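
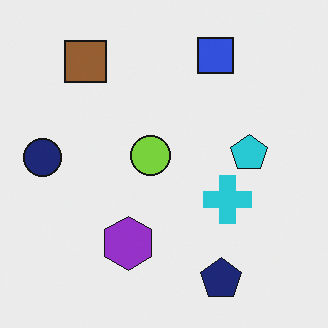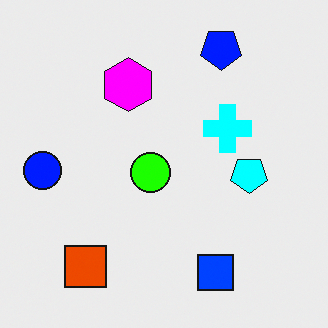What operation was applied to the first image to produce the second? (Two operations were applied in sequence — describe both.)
The image was flipped vertically (top ↔ bottom), then heavily oversaturated.

The navy pentagon is in the bottom-right of the first image and the top-right of the second — shapes on opposite sides of the horizontal midline have swapped in a mirror flip. All colors are more vivid — a global saturation change.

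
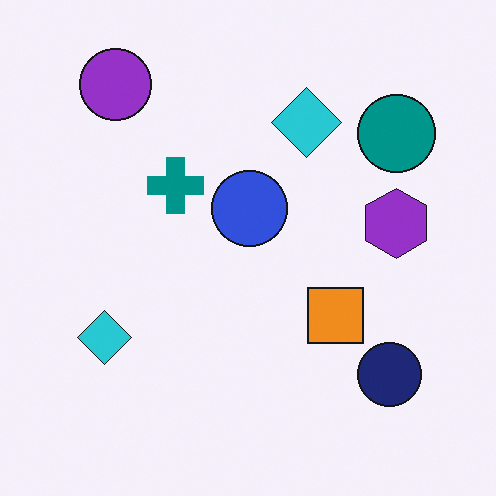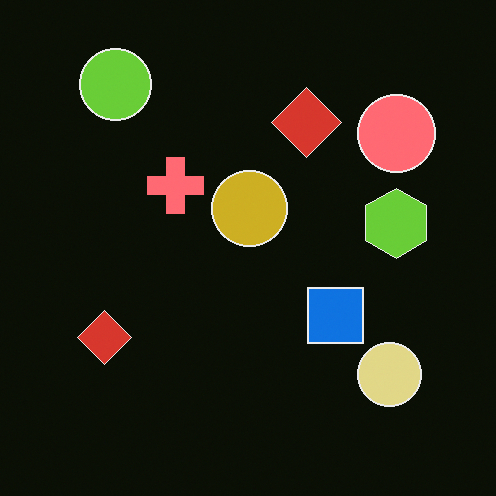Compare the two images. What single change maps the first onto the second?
The second image is the first color-inverted (negative).

The light background has become dark and every shape's color is its complement — a photographic negative.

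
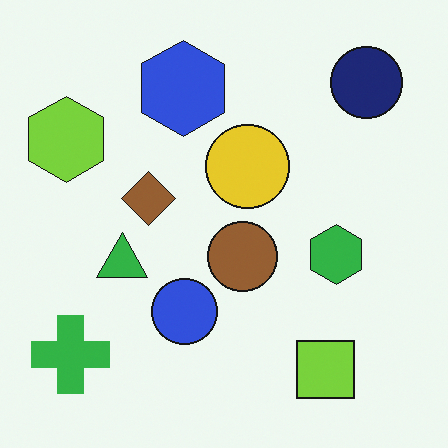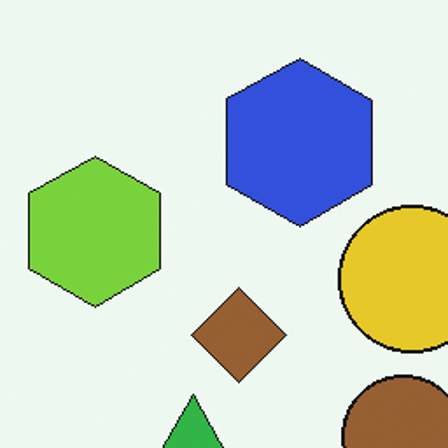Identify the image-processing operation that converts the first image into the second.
The second image is the first cropped to a noticeably smaller region and rescaled.

The visible shapes are larger and the field of view is narrower; shapes near the original edges may be partly or wholly outside the frame — a crop-and-rescale.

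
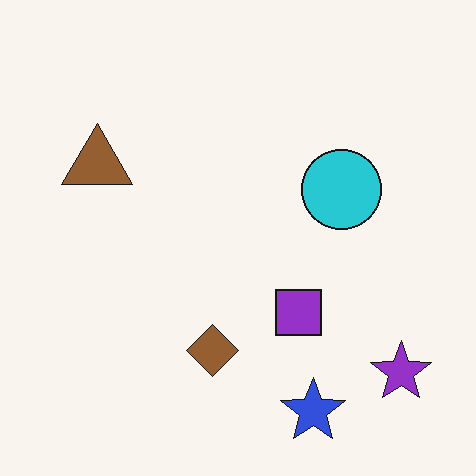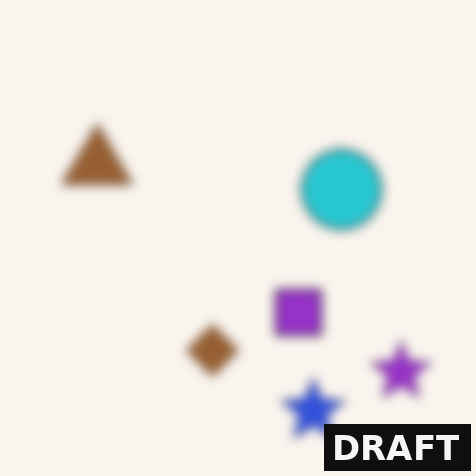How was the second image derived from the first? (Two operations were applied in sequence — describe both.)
It was strongly gaussian-blurred, then watermarked with the text "DRAFT" in the lower-right corner.

Shape edges and outlines are uniformly softened across the whole image. A dark label reading "DRAFT" appears in the lower-right corner.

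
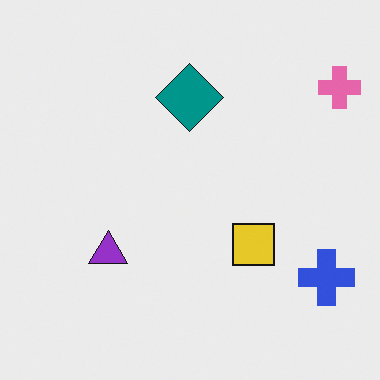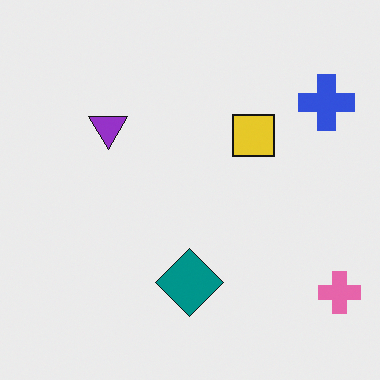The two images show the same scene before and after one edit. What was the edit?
It was flipped vertically (top ↔ bottom).

The pink cross is in the top-right of the first image and the bottom-right of the second — shapes on opposite sides of the horizontal midline have swapped in a mirror flip.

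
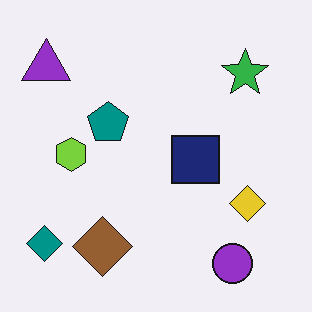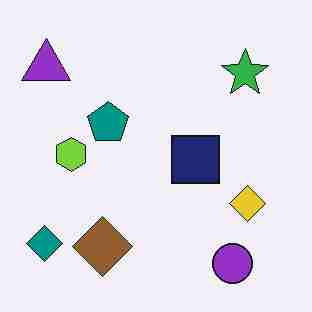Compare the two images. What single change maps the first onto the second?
Heavily JPEG-compressed with obvious blocking artifacts.

Blocky 8×8 compression artifacts appear around shape edges and the flat background shows ringing — characteristic JPEG degradation.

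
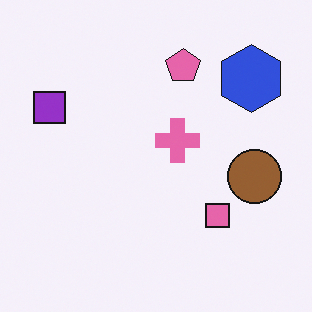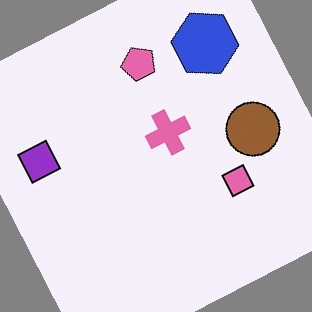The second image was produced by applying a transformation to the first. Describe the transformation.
The second image is the first rotated counter-clockwise by a clearly visible amount.

Every shape is tilted by the same angle and the image corners show triangular fill wedges — a whole-image rotation by a non-right angle.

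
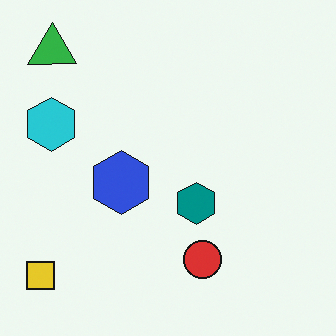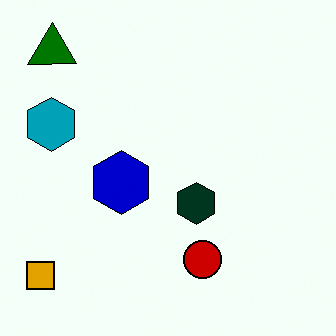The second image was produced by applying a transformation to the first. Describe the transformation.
Boosted in contrast.

Tones are pushed away from mid-grey across the whole image — a global contrast change.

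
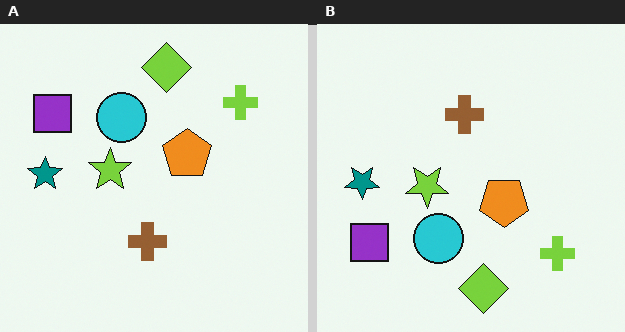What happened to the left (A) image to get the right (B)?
Flipped vertically (top ↔ bottom).

The lime diamond is in the top of the left (A) image and the bottom of the right (B) — shapes on opposite sides of the horizontal midline have swapped in a mirror flip.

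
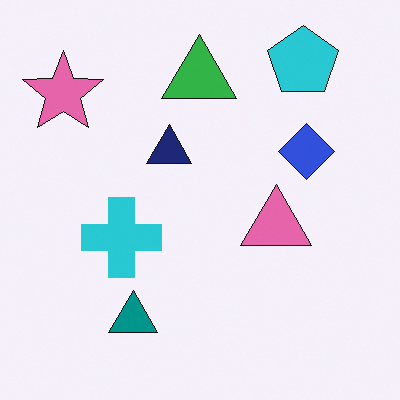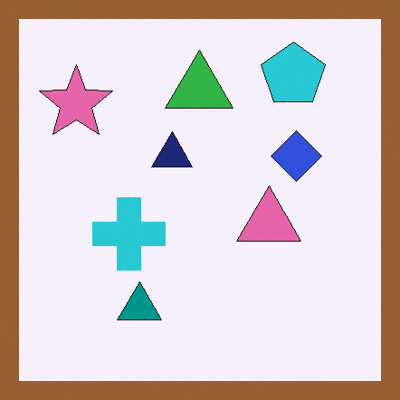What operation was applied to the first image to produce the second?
It was framed with a brown border.

A solid brown frame runs around the edge of the second image, with the content slightly shrunk inside it.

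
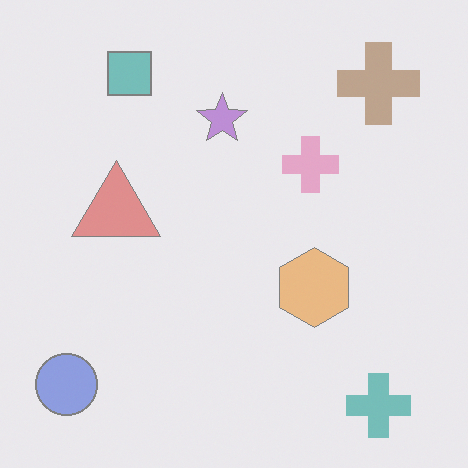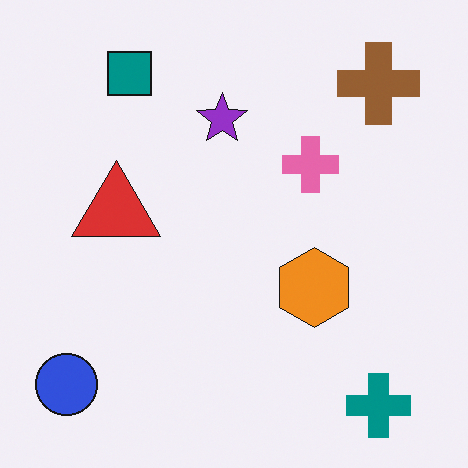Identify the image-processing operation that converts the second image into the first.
The first image is the second washed out (contrast reduced).

Tones are pushed toward mid-grey across the whole image — a global contrast change.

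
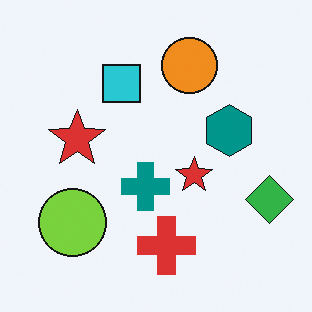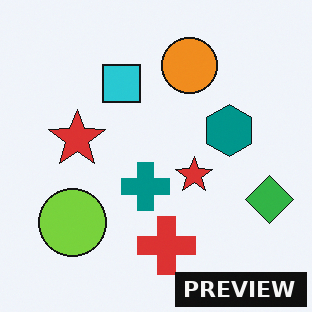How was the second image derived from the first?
Watermarked with the text "PREVIEW" in the lower-right corner.

A dark label reading "PREVIEW" appears in the lower-right corner.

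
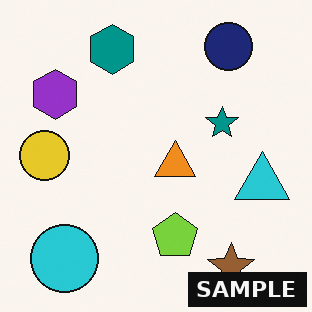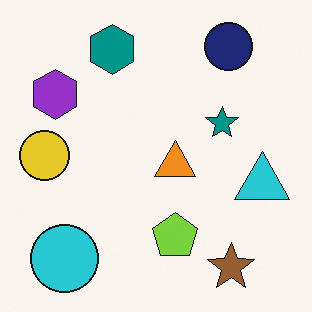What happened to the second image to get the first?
The transformation is: watermarked with the text "SAMPLE" in the lower-right corner.

A dark label reading "SAMPLE" appears in the lower-right corner.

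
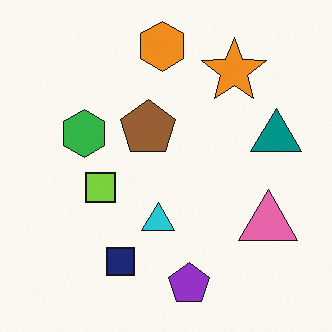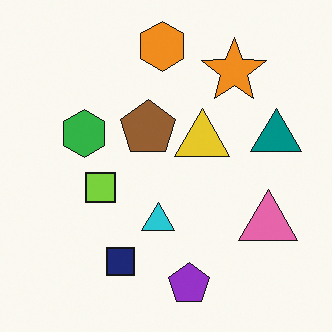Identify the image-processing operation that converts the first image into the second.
The image was overlaid with an additional yellow triangle.

A yellow triangle appears in the second image that is absent from the first.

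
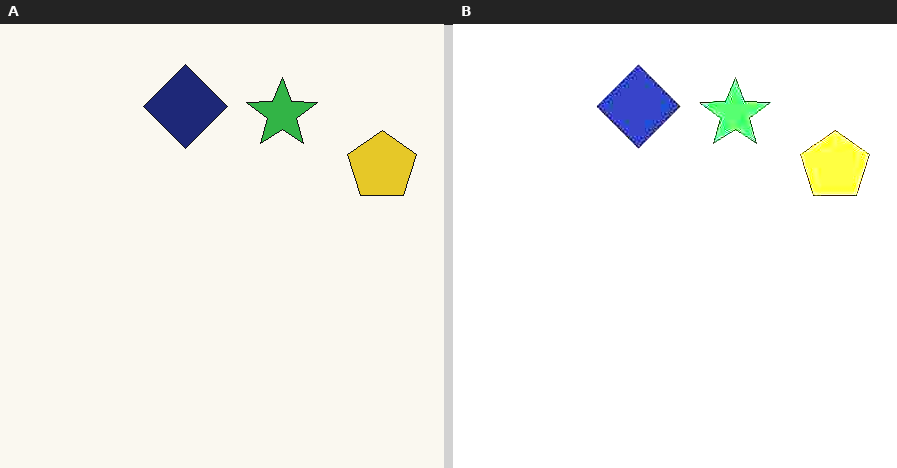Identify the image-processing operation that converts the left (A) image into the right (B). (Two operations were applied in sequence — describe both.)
The image was heavily JPEG-compressed with obvious blocking artifacts, then noticeably brightened.

Blocky 8×8 compression artifacts appear around shape edges and the flat background shows ringing — characteristic JPEG degradation. Every pixel — background and shapes alike — is uniformly brightened.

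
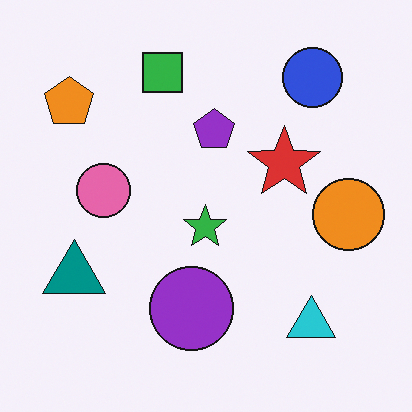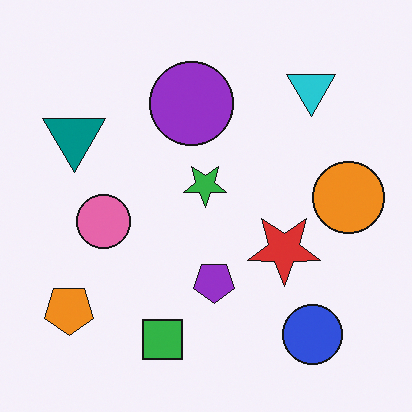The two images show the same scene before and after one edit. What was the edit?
This is the original image flipped vertically (top ↔ bottom).

The green square is in the top of the first image and the bottom of the second — shapes on opposite sides of the horizontal midline have swapped in a mirror flip.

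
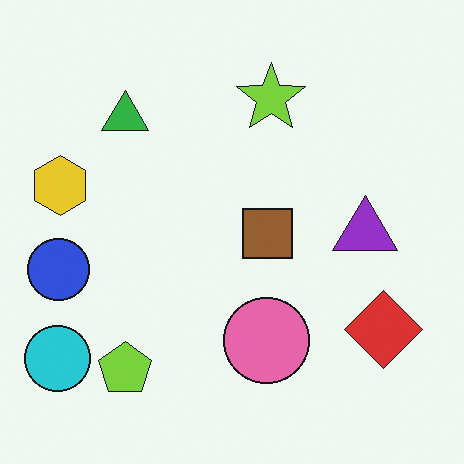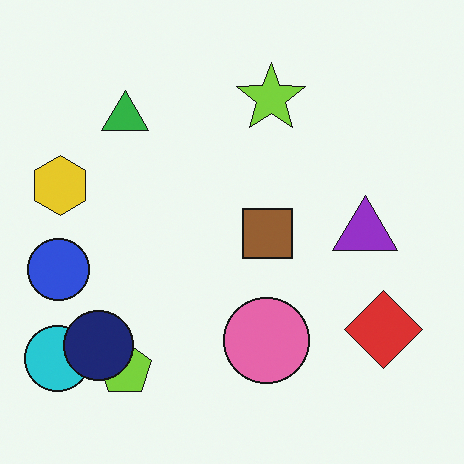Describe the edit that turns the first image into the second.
The image was overlaid with an additional navy circle.

A navy circle appears in the second image that is absent from the first.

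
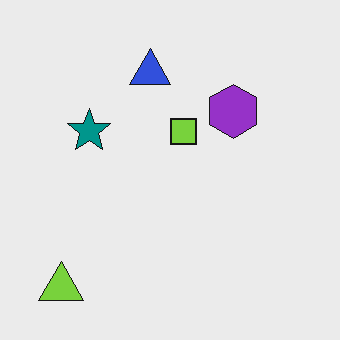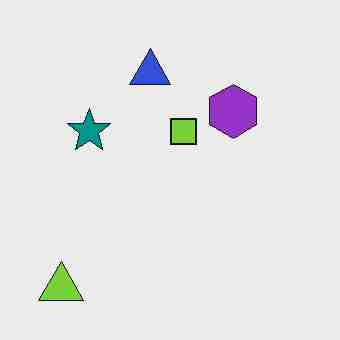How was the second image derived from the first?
The transformation is: heavily JPEG-compressed with obvious blocking artifacts.

Blocky 8×8 compression artifacts appear around shape edges and the flat background shows ringing — characteristic JPEG degradation.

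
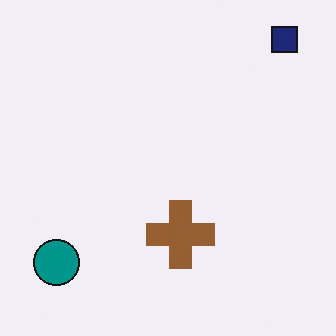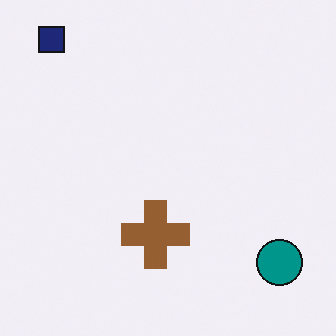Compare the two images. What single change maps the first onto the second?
Flipped horizontally (left ↔ right).

The navy square is in the top-right of the first image and the top-left of the second — shapes on opposite sides of the vertical midline have swapped in a mirror flip.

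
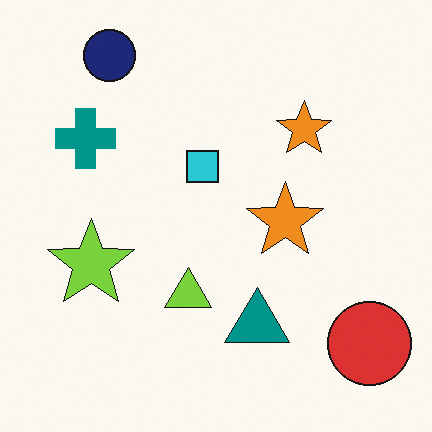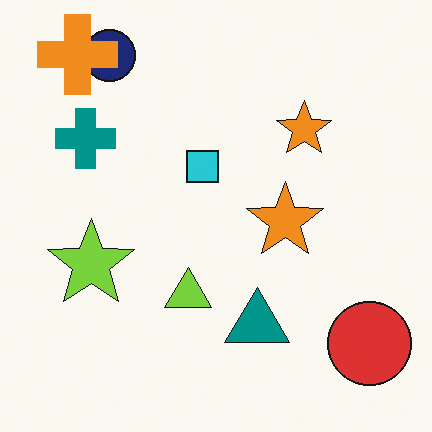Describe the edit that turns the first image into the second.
It was overlaid with an additional orange cross.

An orange cross appears in the second image that is absent from the first.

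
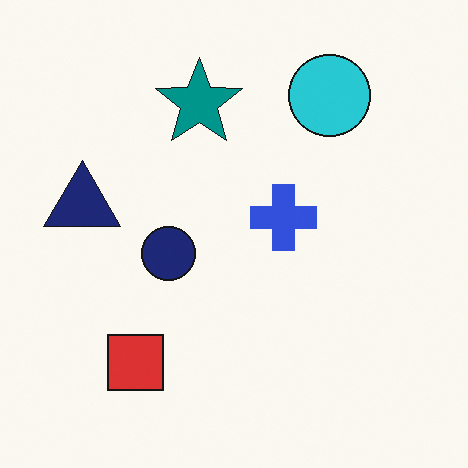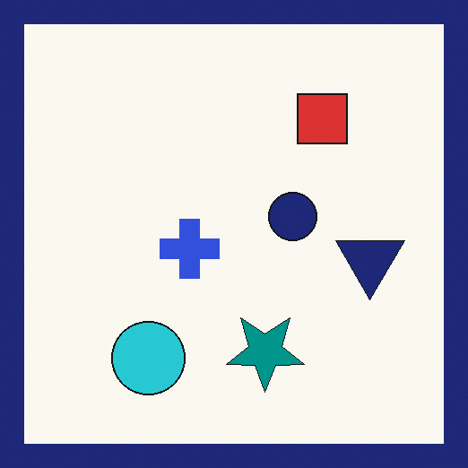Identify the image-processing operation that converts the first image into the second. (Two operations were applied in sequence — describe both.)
The image was rotated 180°, then framed with a navy border.

The cyan circle sits in the top-right of the first image and the bottom-left of the second — consistent with a whole-image 180° rotation. A solid navy frame runs around the edge of the second image, with the content slightly shrunk inside it.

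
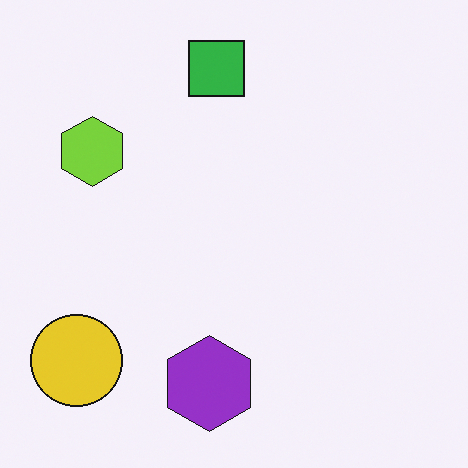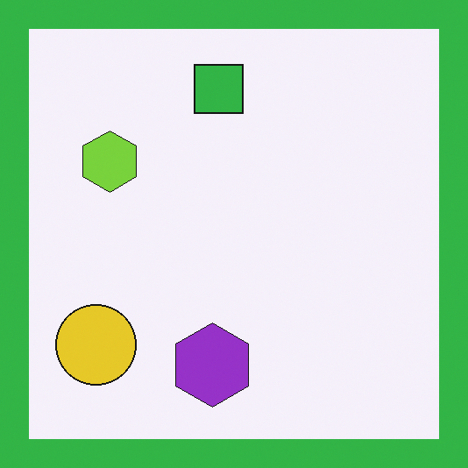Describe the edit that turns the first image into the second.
The image was framed with a green border.

A solid green frame runs around the edge of the second image, with the content slightly shrunk inside it.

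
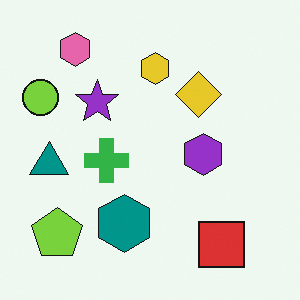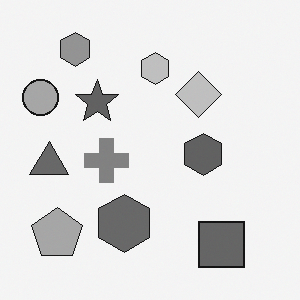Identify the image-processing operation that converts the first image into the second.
The image was converted to grayscale.

All color is removed — every shape is now a shade of grey.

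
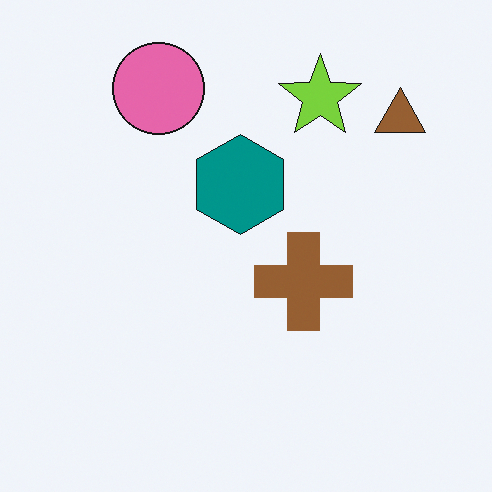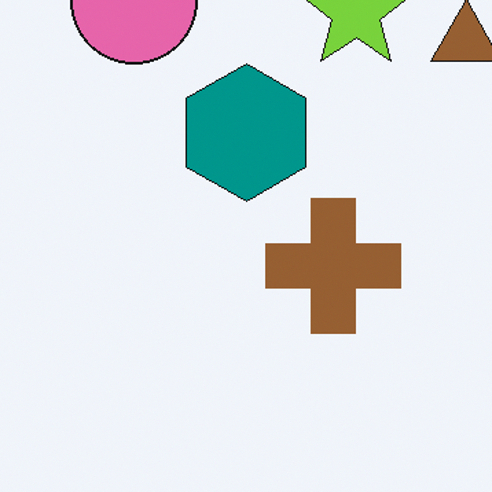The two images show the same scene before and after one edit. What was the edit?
The transformation is: cropped slightly and scaled back up.

The visible shapes are larger and the field of view is narrower; shapes near the original edges may be partly or wholly outside the frame — a crop-and-rescale.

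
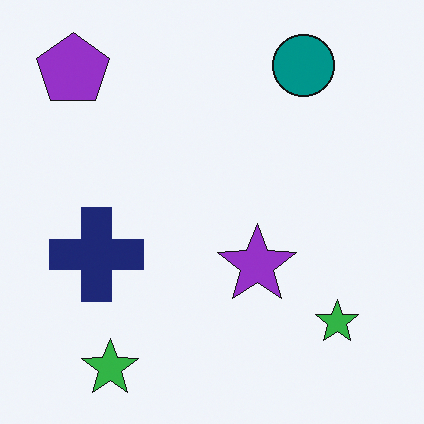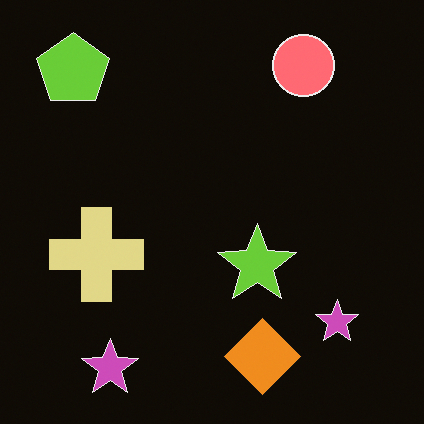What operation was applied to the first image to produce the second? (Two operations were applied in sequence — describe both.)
The transformation is: color-inverted (negative), then overlaid with an additional orange diamond.

The light background has become dark and every shape's color is its complement — a photographic negative. An orange diamond appears in the second image that is absent from the first.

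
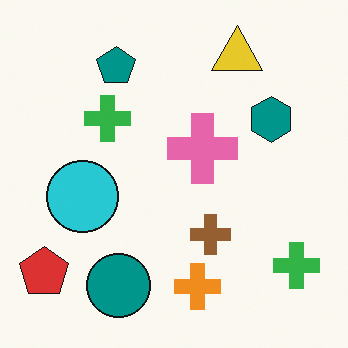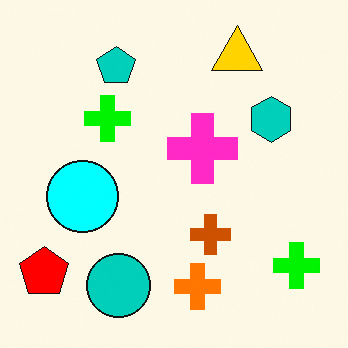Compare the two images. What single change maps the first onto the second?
This is the original image made much more vivid (saturation change).

All colors are more vivid — a global saturation change.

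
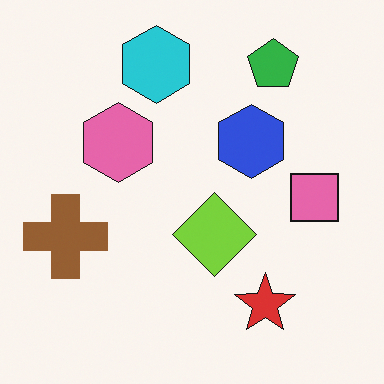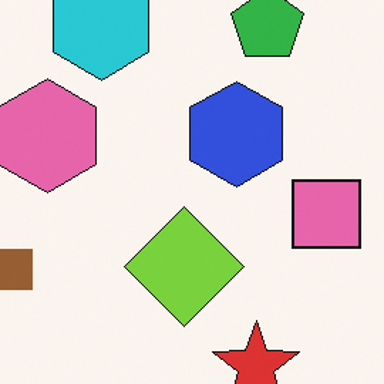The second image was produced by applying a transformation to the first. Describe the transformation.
Cropped to a modestly smaller region and rescaled.

The visible shapes are larger and the field of view is narrower; shapes near the original edges may be partly or wholly outside the frame — a crop-and-rescale.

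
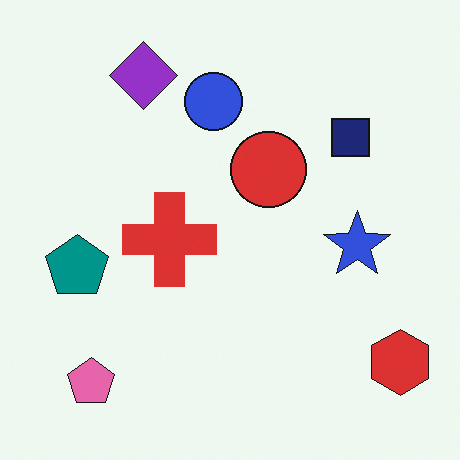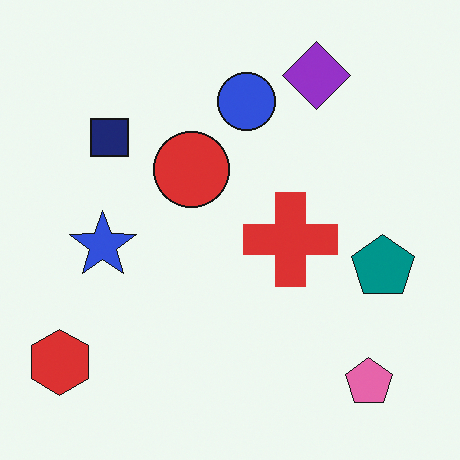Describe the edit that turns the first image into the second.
Flipped horizontally (left ↔ right).

The red hexagon is in the bottom-right of the first image and the bottom-left of the second — shapes on opposite sides of the vertical midline have swapped in a mirror flip.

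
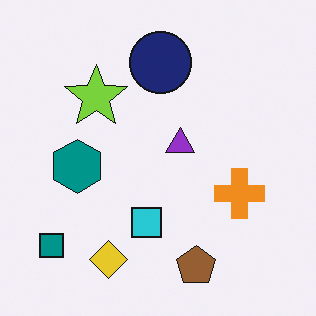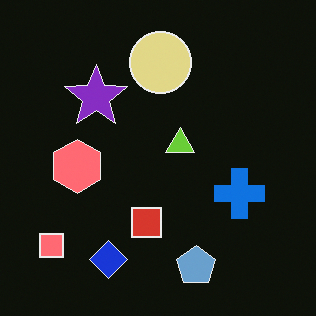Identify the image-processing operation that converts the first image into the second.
This is the original image color-inverted (negative).

The light background has become dark and every shape's color is its complement — a photographic negative.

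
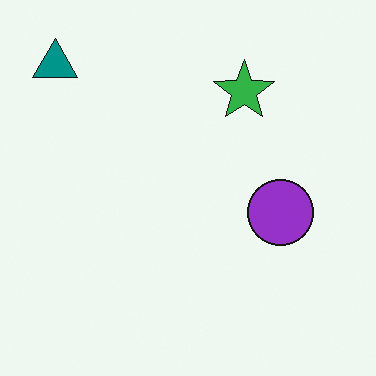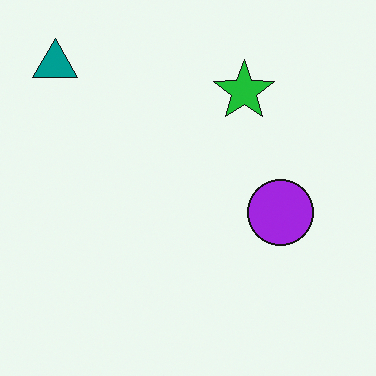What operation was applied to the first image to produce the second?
The second image is the first slightly oversaturated.

All colors are more vivid — a global saturation change.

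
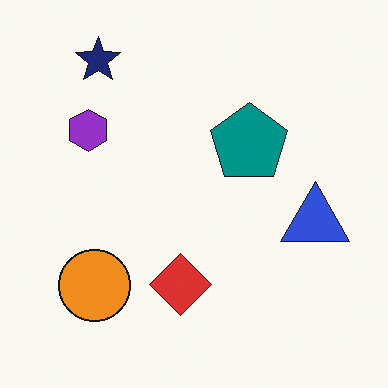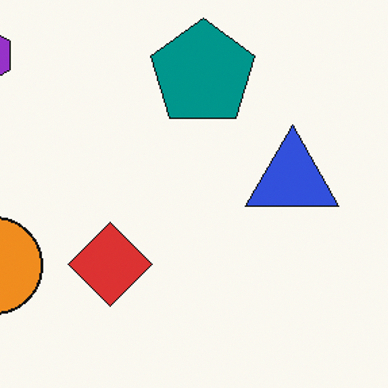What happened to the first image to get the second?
The image was cropped slightly and scaled back up.

The visible shapes are larger and the field of view is narrower; shapes near the original edges may be partly or wholly outside the frame — a crop-and-rescale.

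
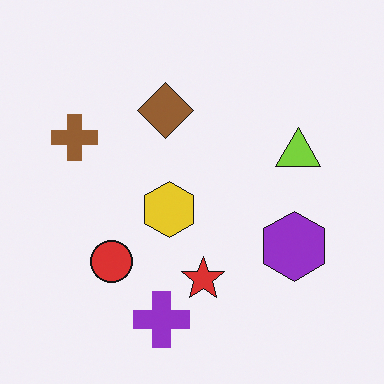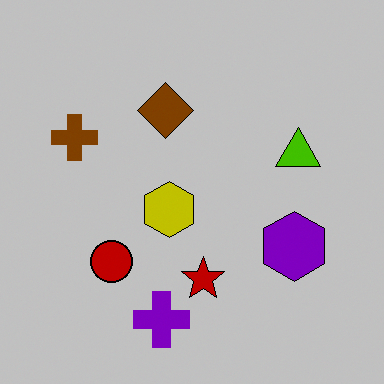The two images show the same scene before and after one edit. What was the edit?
The transformation is: heavily posterized to just a handful of flat colors.

Each flat color has snapped to a coarser quantized level — most visibly, the near-white background has dropped to a flat grey.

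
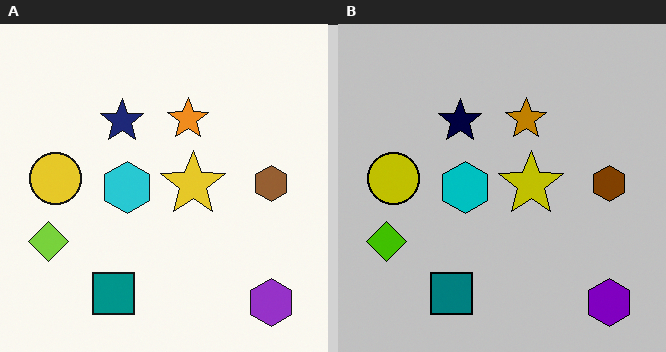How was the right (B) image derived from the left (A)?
The image was aggressively posterized.

Each flat color has snapped to a coarser quantized level — most visibly, the near-white background has dropped to a flat grey.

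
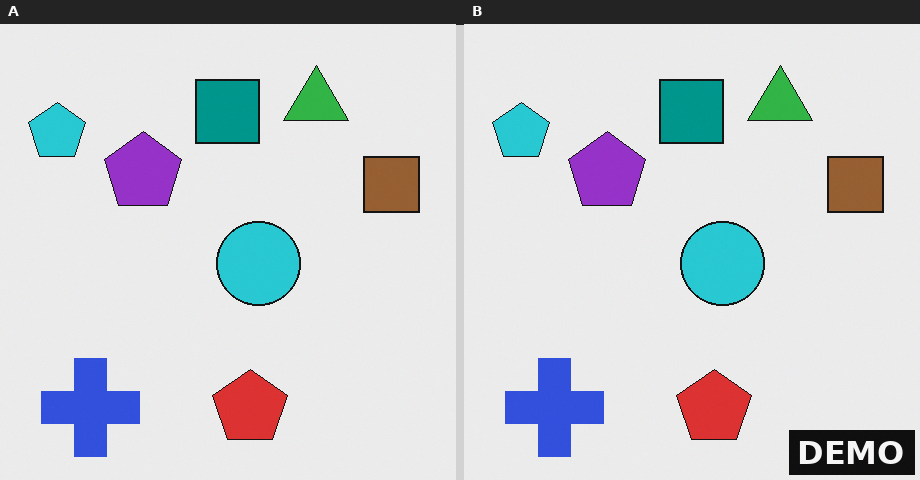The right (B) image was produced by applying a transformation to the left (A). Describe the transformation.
The transformation is: watermarked with the text "DEMO" in the lower-right corner.

A dark label reading "DEMO" appears in the lower-right corner.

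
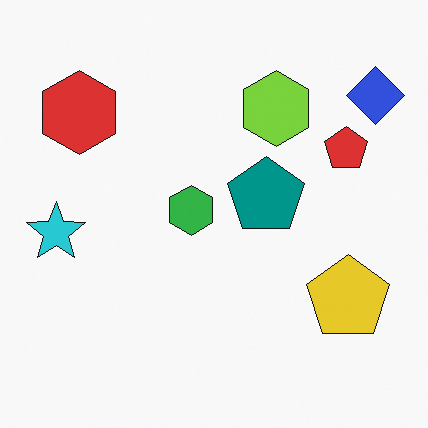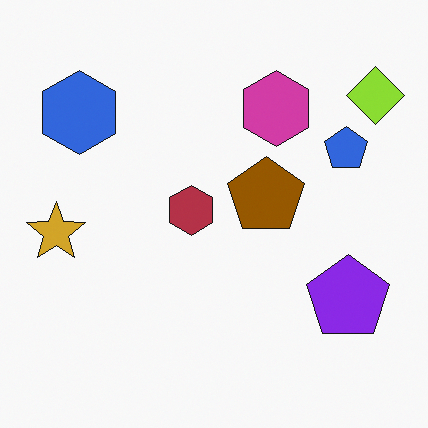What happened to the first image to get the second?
Hue-shifted by a large amount.

Every shape's color has rotated by the same amount around the hue wheel — a uniform hue shift.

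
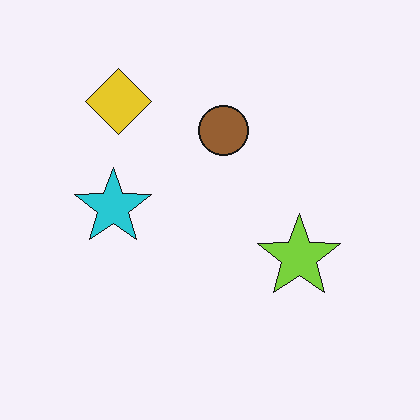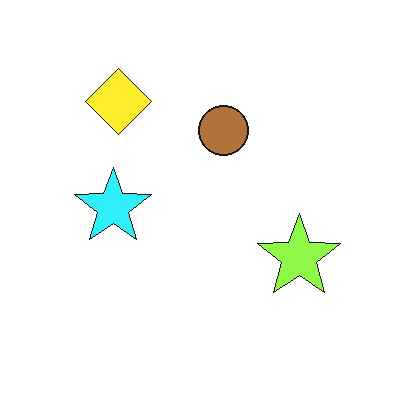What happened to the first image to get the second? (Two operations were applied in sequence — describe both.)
The image was brightened a little, then given moderate JPEG compression.

Every pixel — background and shapes alike — is uniformly brightened. Blocky 8×8 compression artifacts appear around shape edges and the flat background shows ringing — characteristic JPEG degradation.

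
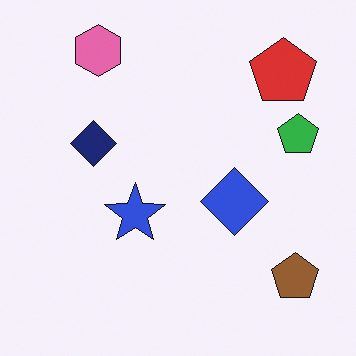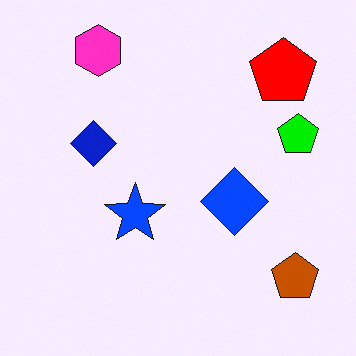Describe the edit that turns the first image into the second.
This is the original image heavily oversaturated.

All colors are more vivid — a global saturation change.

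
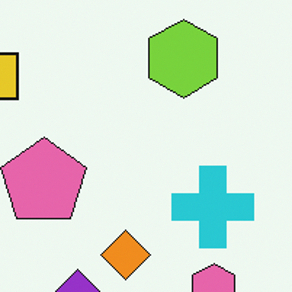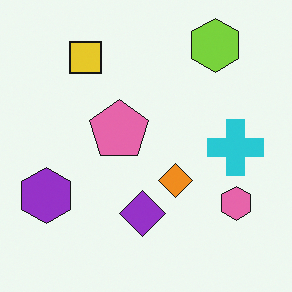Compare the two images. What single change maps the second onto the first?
The transformation is: cropped slightly and scaled back up.

The visible shapes are larger and the field of view is narrower; shapes near the original edges may be partly or wholly outside the frame — a crop-and-rescale.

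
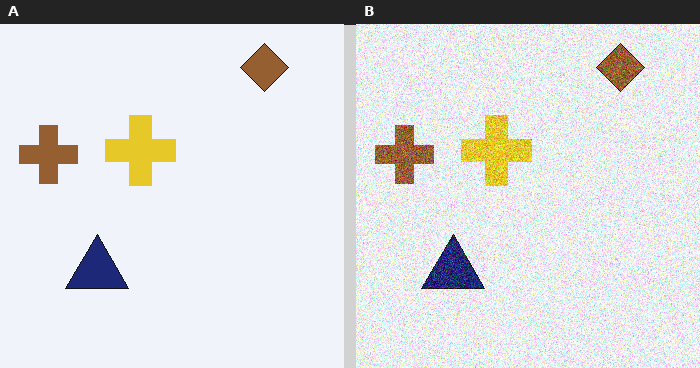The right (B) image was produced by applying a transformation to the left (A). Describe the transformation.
The transformation is: degraded with strong gaussian noise.

Random speckle covers the whole image, including the flat background.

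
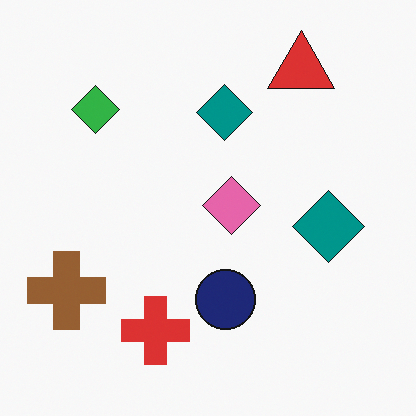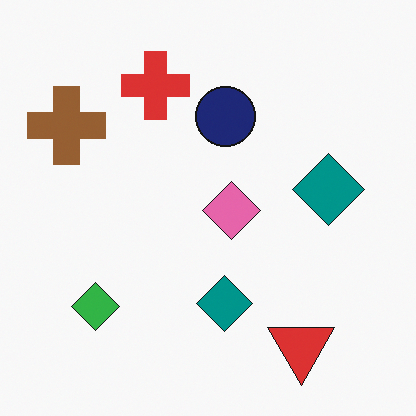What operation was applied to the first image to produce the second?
The transformation is: flipped vertically (top ↔ bottom).

The red triangle is in the top-right of the first image and the bottom-right of the second — shapes on opposite sides of the horizontal midline have swapped in a mirror flip.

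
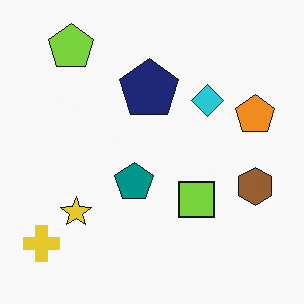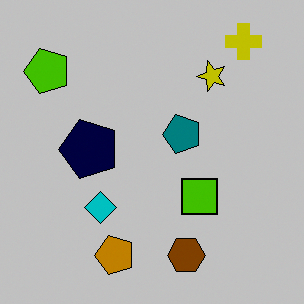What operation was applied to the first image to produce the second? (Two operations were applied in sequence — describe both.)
Transposed (reflected across the top-left ↔ bottom-right diagonal), then heavily posterized to just a handful of flat colors.

Shapes have swapped their row and column positions — what was in the top-right is now in the bottom-left — a diagonal reflection. Each flat color has snapped to a coarser quantized level — most visibly, the near-white background has dropped to a flat grey.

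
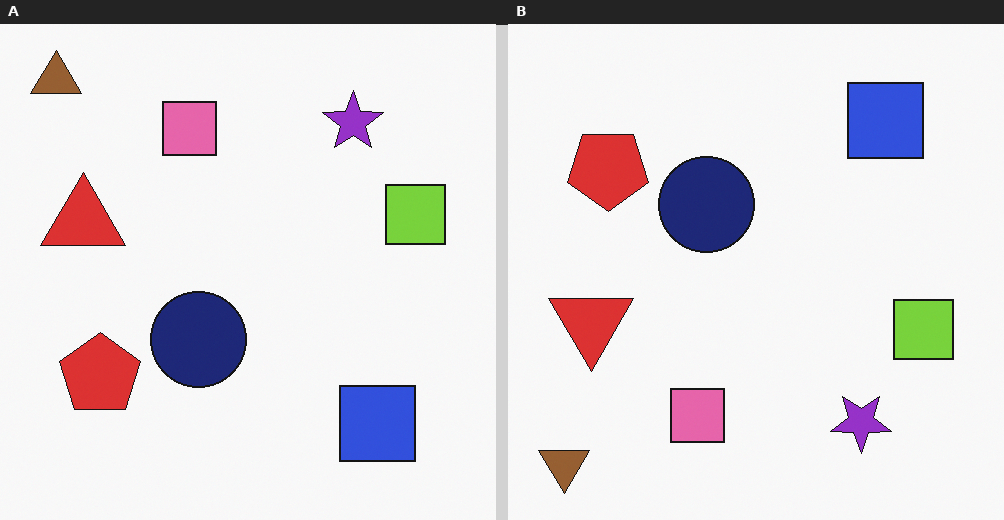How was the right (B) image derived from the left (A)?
This is the original image flipped vertically (top ↔ bottom).

The brown triangle is in the top-left of the left (A) image and the bottom-left of the right (B) — shapes on opposite sides of the horizontal midline have swapped in a mirror flip.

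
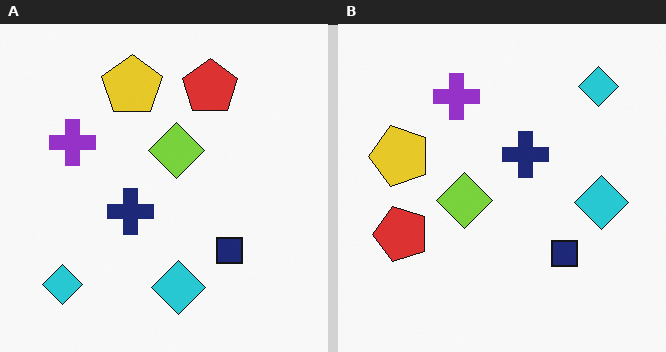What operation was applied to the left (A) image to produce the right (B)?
The transformation is: transposed (reflected across the top-left ↔ bottom-right diagonal).

Shapes have swapped their row and column positions — what was in the top-right is now in the bottom-left — a diagonal reflection.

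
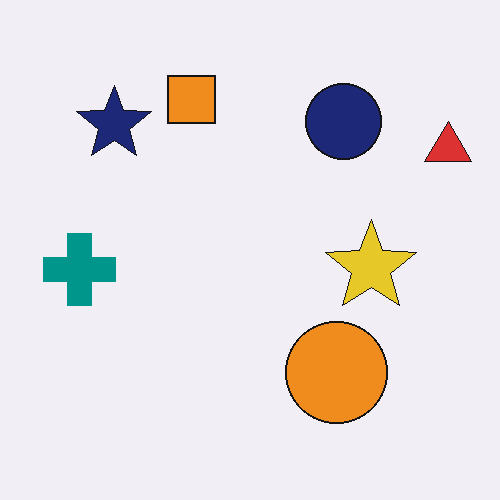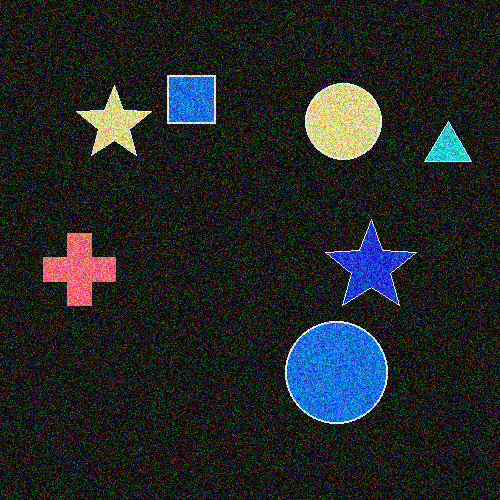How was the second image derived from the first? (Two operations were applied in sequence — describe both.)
The image was degraded with strong gaussian noise, then color-inverted (negative).

Random speckle covers the whole image, including the flat background. The light background has become dark and every shape's color is its complement — a photographic negative.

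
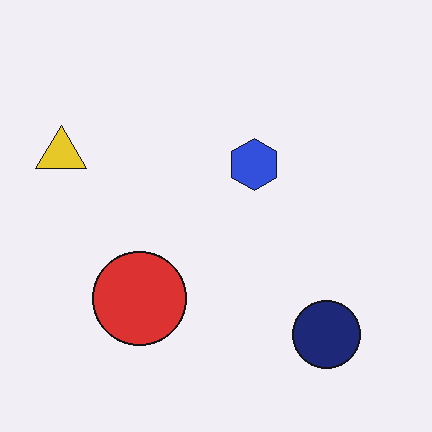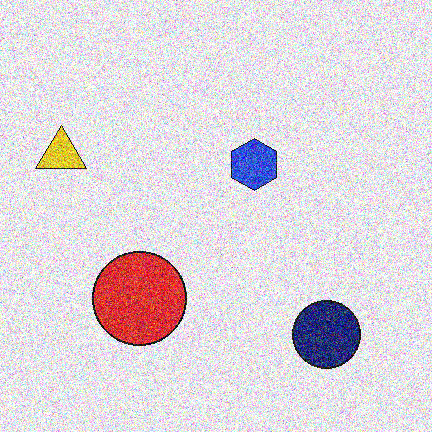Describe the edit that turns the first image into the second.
The image was degraded with strong gaussian noise.

Random speckle covers the whole image, including the flat background.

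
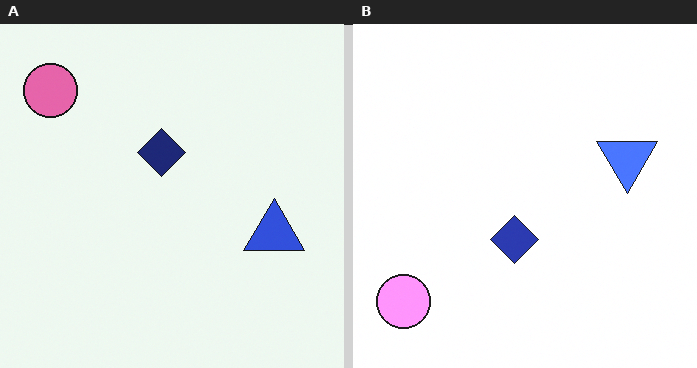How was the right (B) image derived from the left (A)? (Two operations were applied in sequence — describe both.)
The transformation is: substantially brightened, then flipped vertically (top ↔ bottom).

Every pixel — background and shapes alike — is uniformly brightened. The pink circle is in the top-left of the left (A) image and the bottom-left of the right (B) — shapes on opposite sides of the horizontal midline have swapped in a mirror flip.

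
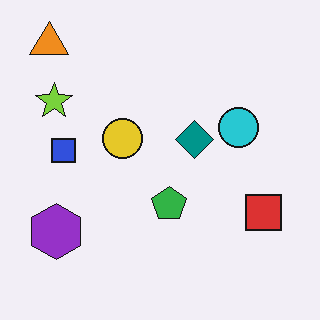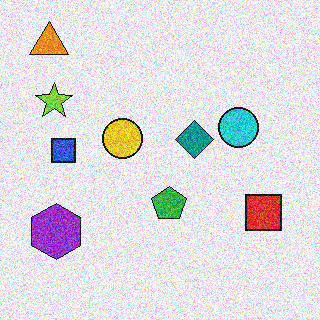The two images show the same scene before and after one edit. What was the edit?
It was degraded with heavy additive noise.

Random speckle covers the whole image, including the flat background.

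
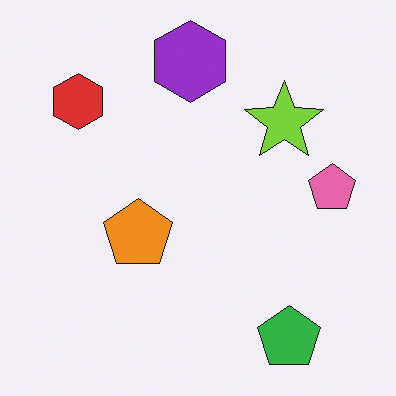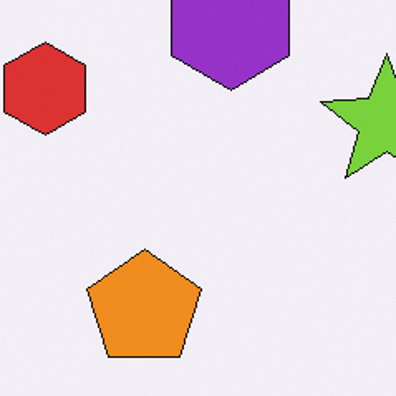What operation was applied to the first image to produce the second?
The second image is the first cropped tightly and scaled back up.

The visible shapes are larger and the field of view is narrower; shapes near the original edges may be partly or wholly outside the frame — a crop-and-rescale.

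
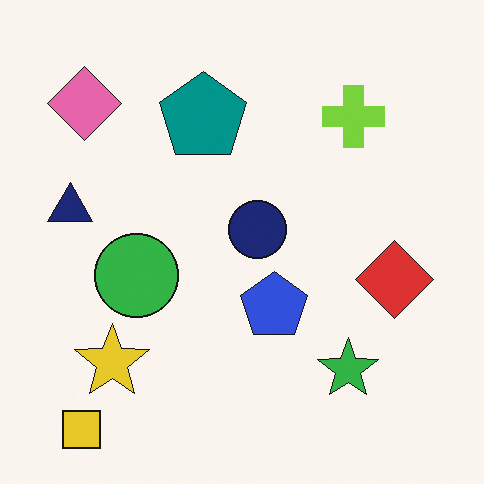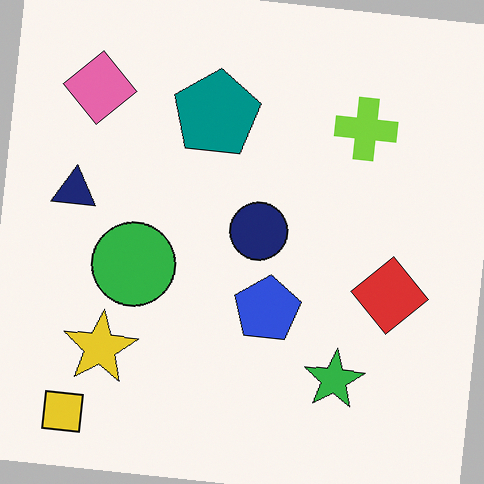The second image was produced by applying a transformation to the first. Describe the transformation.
Rotated clockwise by a small amount.

Every shape is tilted by the same angle and the image corners show triangular fill wedges — a whole-image rotation by a non-right angle.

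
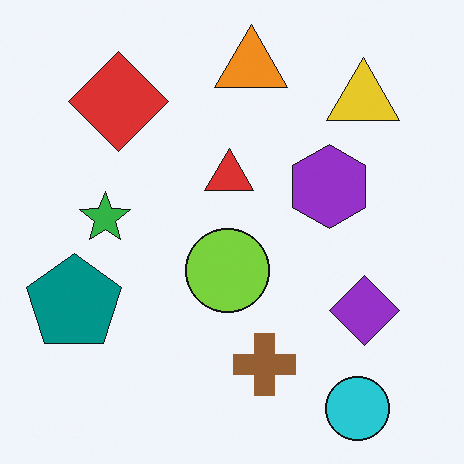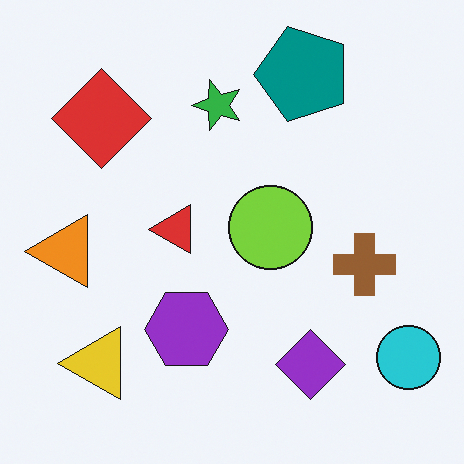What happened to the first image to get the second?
The second image is the first transposed (reflected across the top-left ↔ bottom-right diagonal).

Shapes have swapped their row and column positions — what was in the top-right is now in the bottom-left — a diagonal reflection.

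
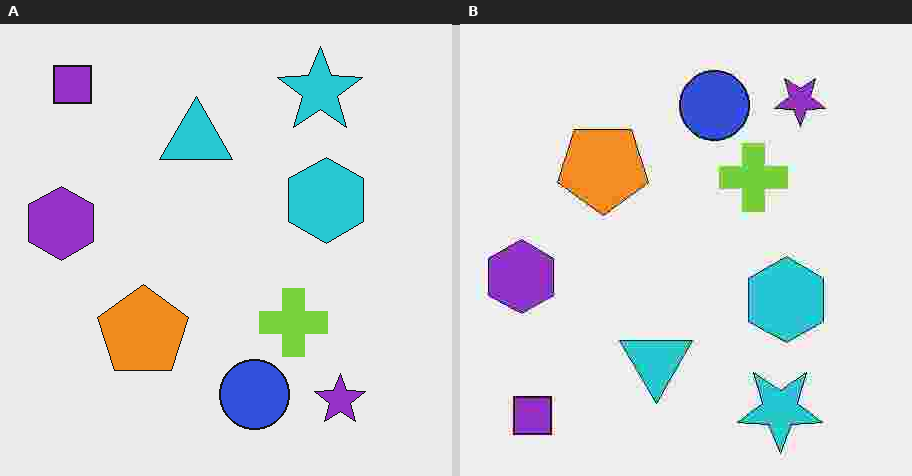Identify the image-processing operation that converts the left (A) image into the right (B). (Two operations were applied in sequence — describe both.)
This is the original image degraded with heavy JPEG compression, then flipped vertically (top ↔ bottom).

Blocky 8×8 compression artifacts appear around shape edges and the flat background shows ringing — characteristic JPEG degradation. The purple square is in the top-left of the left (A) image and the bottom-left of the right (B) — shapes on opposite sides of the horizontal midline have swapped in a mirror flip.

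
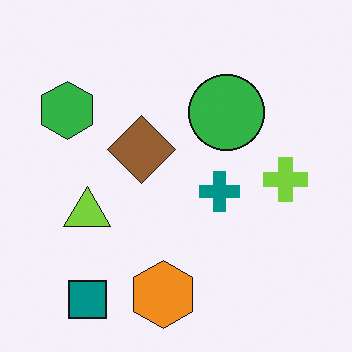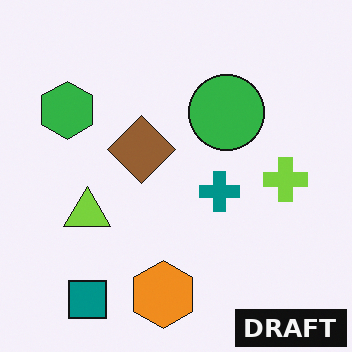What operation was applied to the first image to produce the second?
The second image is the first watermarked with the text "DRAFT" in the lower-right corner.

A dark label reading "DRAFT" appears in the lower-right corner.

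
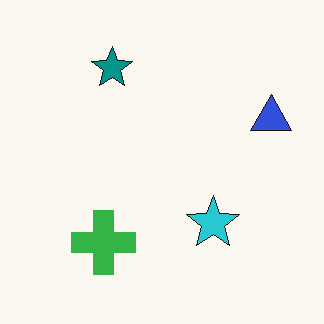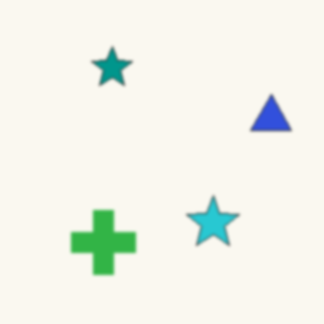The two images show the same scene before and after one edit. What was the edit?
It was lightly blurred.

Shape edges and outlines are uniformly softened across the whole image.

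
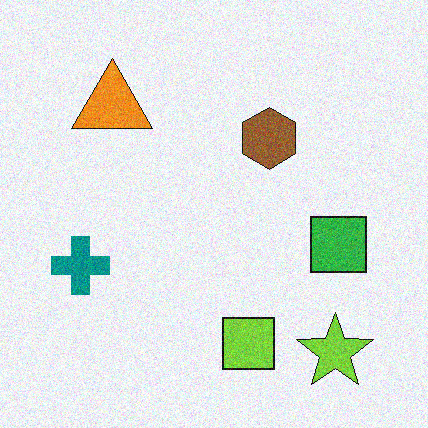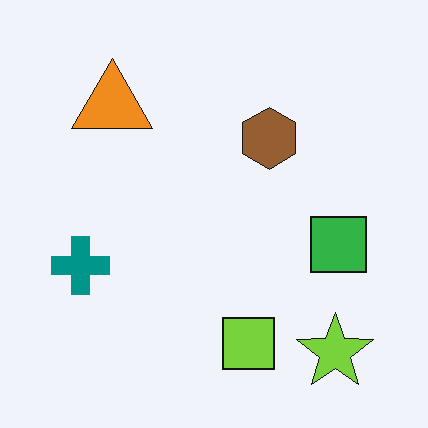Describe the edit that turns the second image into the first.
It was degraded with visible gaussian noise.

Random speckle covers the whole image, including the flat background.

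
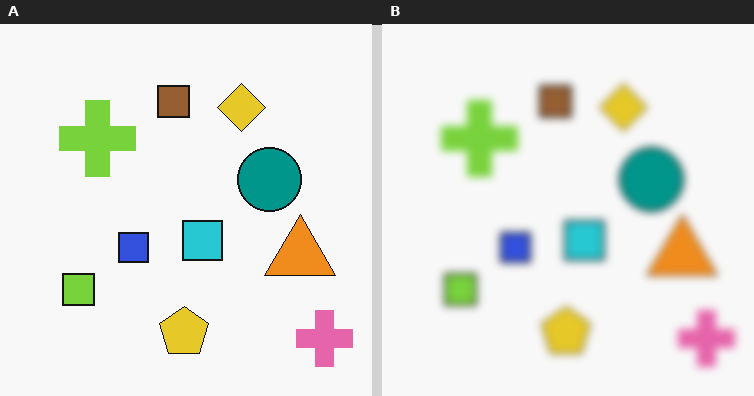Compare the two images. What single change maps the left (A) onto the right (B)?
The transformation is: moderately blurred.

Shape edges and outlines are uniformly softened across the whole image.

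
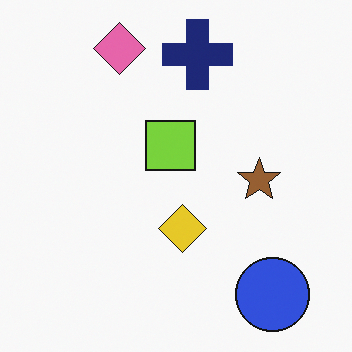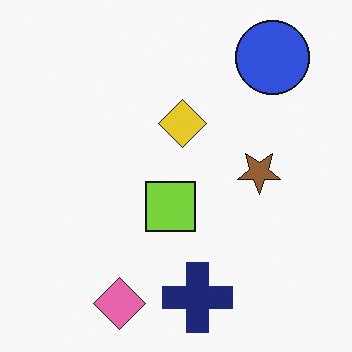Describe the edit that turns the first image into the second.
The image was flipped vertically (top ↔ bottom).

The pink diamond is in the top of the first image and the bottom of the second — shapes on opposite sides of the horizontal midline have swapped in a mirror flip.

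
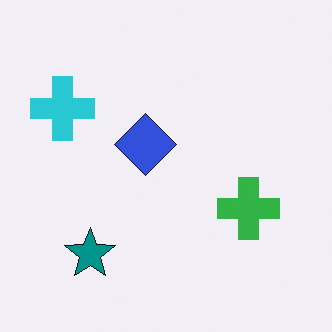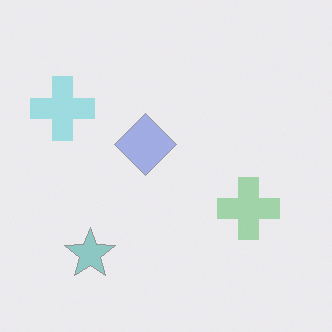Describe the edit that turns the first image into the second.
This is the original image washed out (contrast reduced).

Tones are pushed toward mid-grey across the whole image — a global contrast change.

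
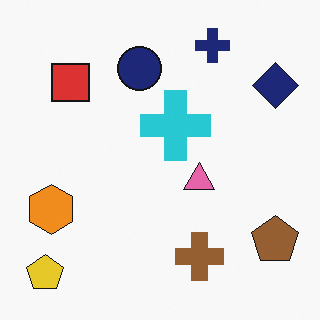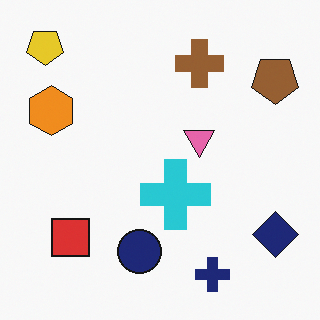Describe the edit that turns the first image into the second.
The transformation is: flipped vertically (top ↔ bottom).

The navy cross is in the top of the first image and the bottom of the second — shapes on opposite sides of the horizontal midline have swapped in a mirror flip.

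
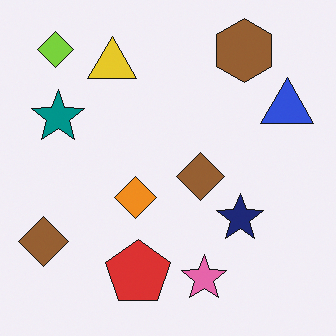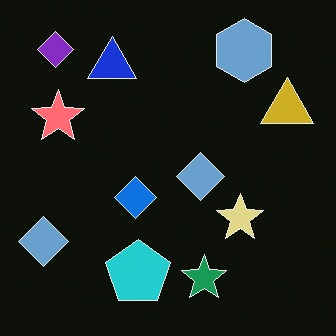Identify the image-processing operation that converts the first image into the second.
The transformation is: color-inverted (negative).

The light background has become dark and every shape's color is its complement — a photographic negative.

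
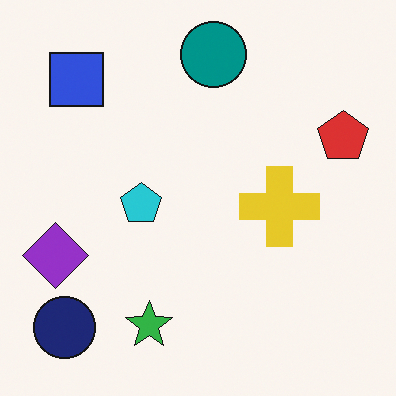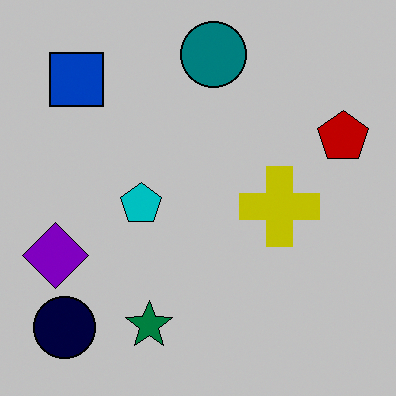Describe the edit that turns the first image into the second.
Aggressively posterized.

Each flat color has snapped to a coarser quantized level — most visibly, the near-white background has dropped to a flat grey.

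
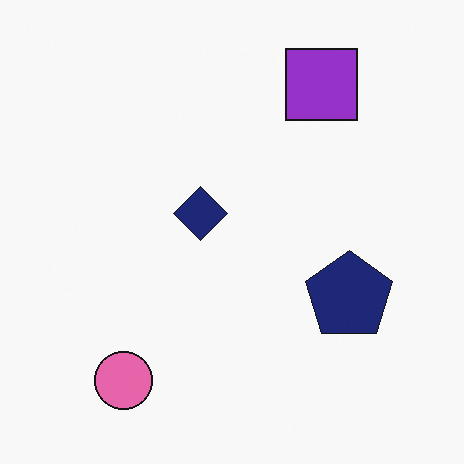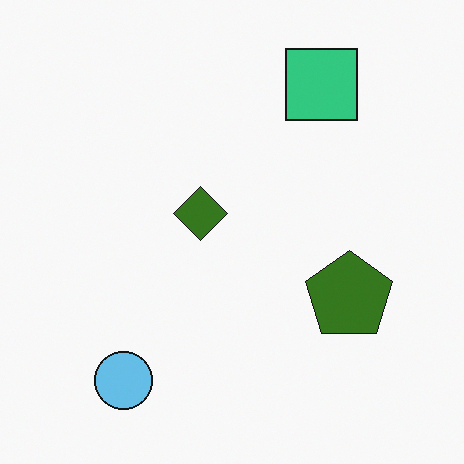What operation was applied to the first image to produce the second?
Hue-shifted by a large amount.

Every shape's color has rotated by the same amount around the hue wheel — a uniform hue shift.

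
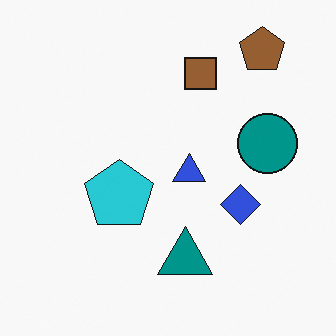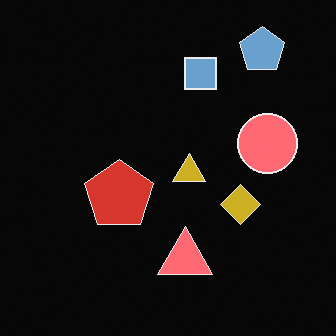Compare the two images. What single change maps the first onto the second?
The second image is the first color-inverted (negative).

The light background has become dark and every shape's color is its complement — a photographic negative.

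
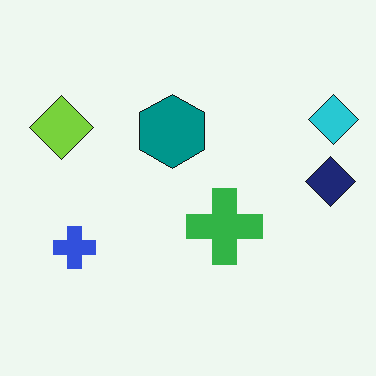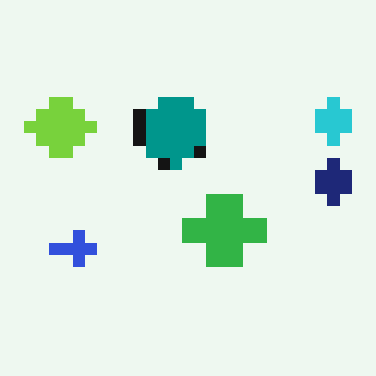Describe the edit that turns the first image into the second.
It was heavily pixelated into large blocks.

Shapes are reduced to large square blocks; fine edges and outlines are lost — a downscale-then-upscale (mosaic) effect.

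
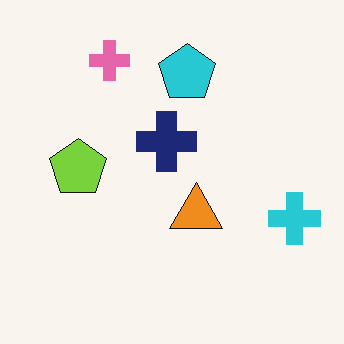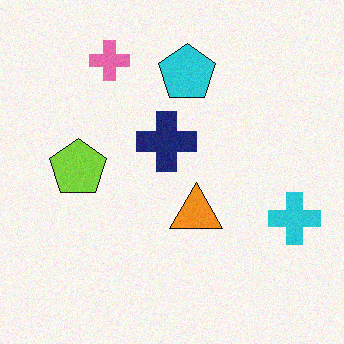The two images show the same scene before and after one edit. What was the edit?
The image was degraded with light additive noise.

Random speckle covers the whole image, including the flat background.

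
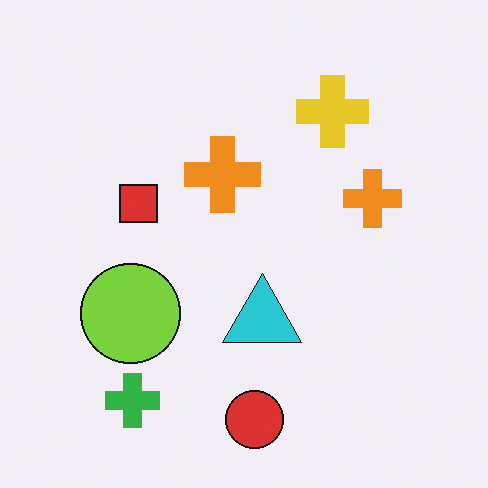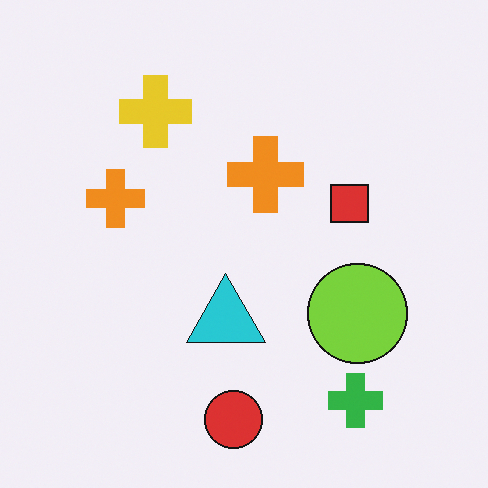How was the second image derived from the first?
The image was flipped horizontally (left ↔ right).

The lime circle is in the left of the first image and the right of the second — shapes on opposite sides of the vertical midline have swapped in a mirror flip.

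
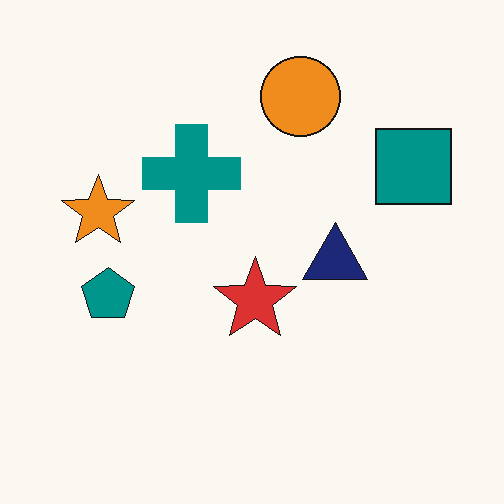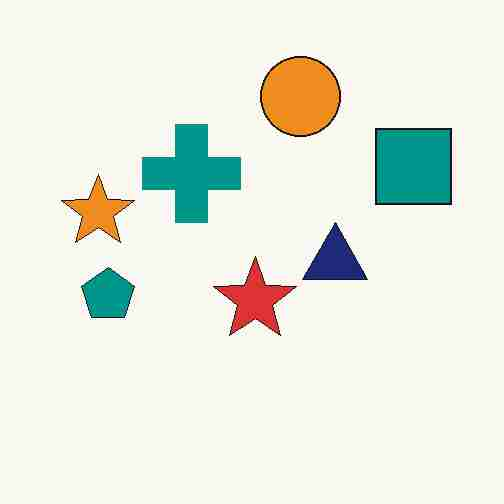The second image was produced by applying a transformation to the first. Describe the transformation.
The image was degraded with heavy JPEG compression.

Blocky 8×8 compression artifacts appear around shape edges and the flat background shows ringing — characteristic JPEG degradation.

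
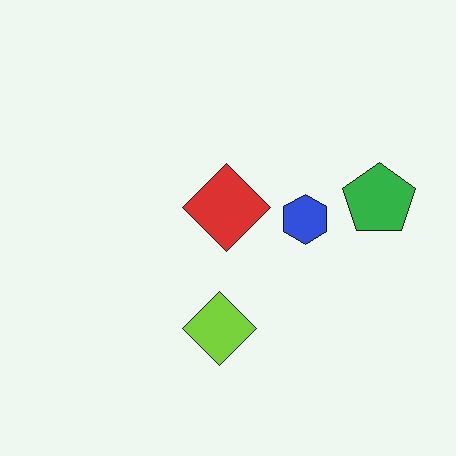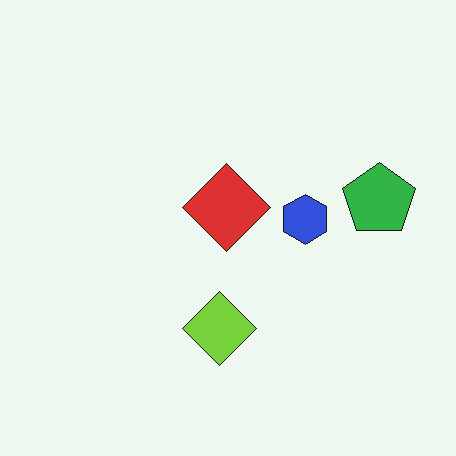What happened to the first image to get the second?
Given moderate JPEG compression.

Blocky 8×8 compression artifacts appear around shape edges and the flat background shows ringing — characteristic JPEG degradation.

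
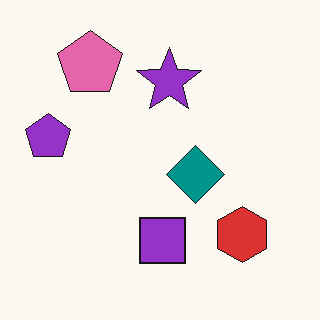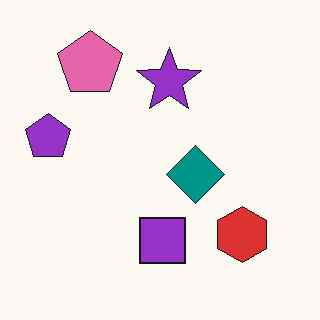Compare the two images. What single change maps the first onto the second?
It was given moderate JPEG compression.

Blocky 8×8 compression artifacts appear around shape edges and the flat background shows ringing — characteristic JPEG degradation.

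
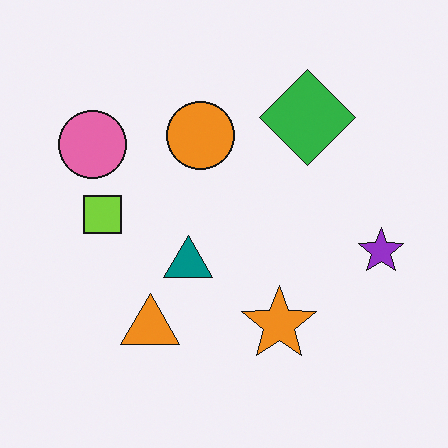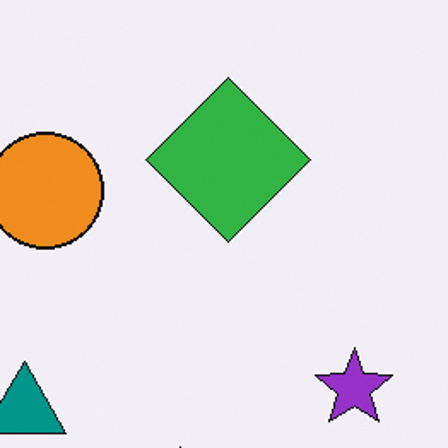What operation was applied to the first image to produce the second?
Cropped to a noticeably smaller region and rescaled.

The visible shapes are larger and the field of view is narrower; shapes near the original edges may be partly or wholly outside the frame — a crop-and-rescale.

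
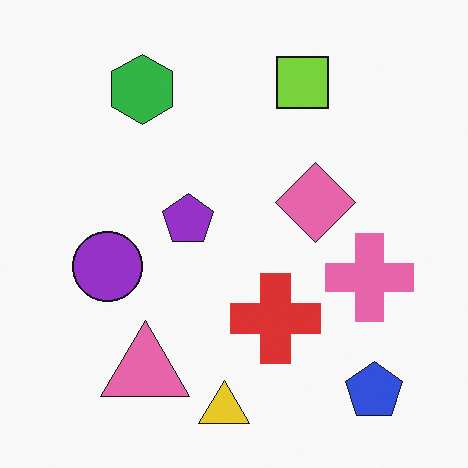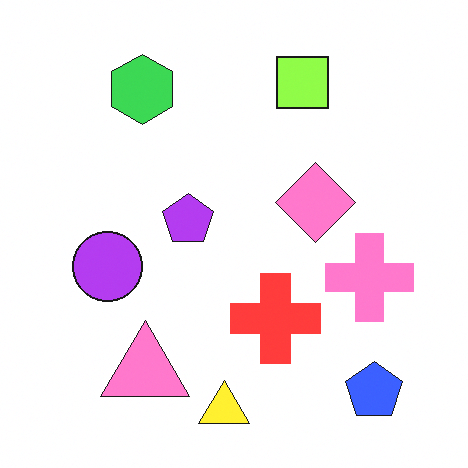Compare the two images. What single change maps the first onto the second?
This is the original image brightened a little.

Every pixel — background and shapes alike — is uniformly brightened.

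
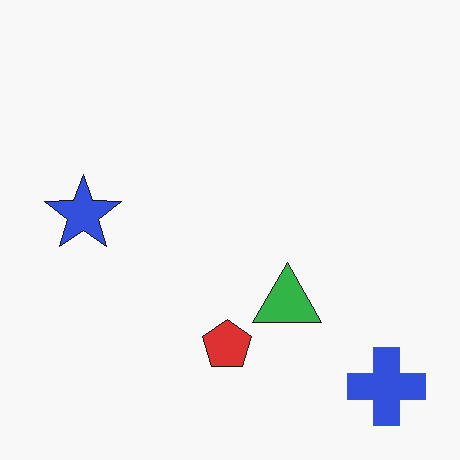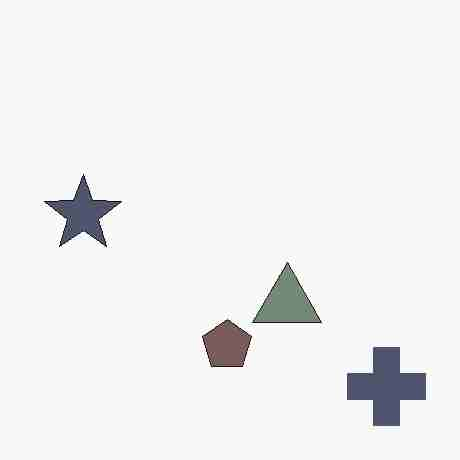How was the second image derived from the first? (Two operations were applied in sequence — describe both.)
The second image is the first heavily desaturated, then heavily JPEG-compressed with obvious blocking artifacts.

All colors are more muted and greyish — a global saturation change. Blocky 8×8 compression artifacts appear around shape edges and the flat background shows ringing — characteristic JPEG degradation.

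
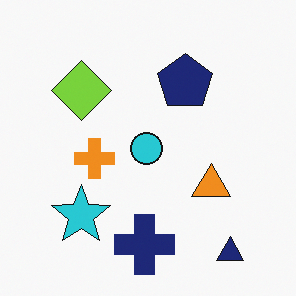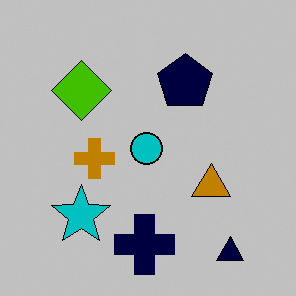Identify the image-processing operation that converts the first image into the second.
Aggressively posterized.

Each flat color has snapped to a coarser quantized level — most visibly, the near-white background has dropped to a flat grey.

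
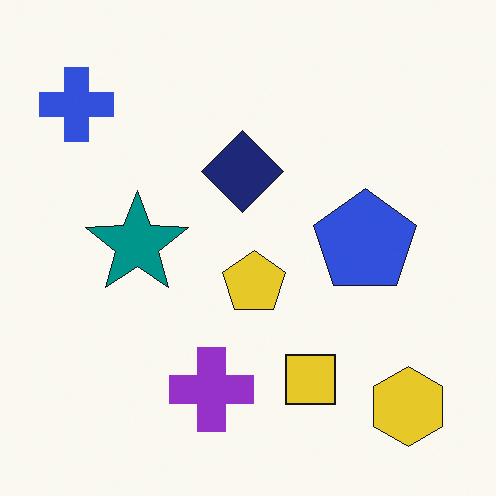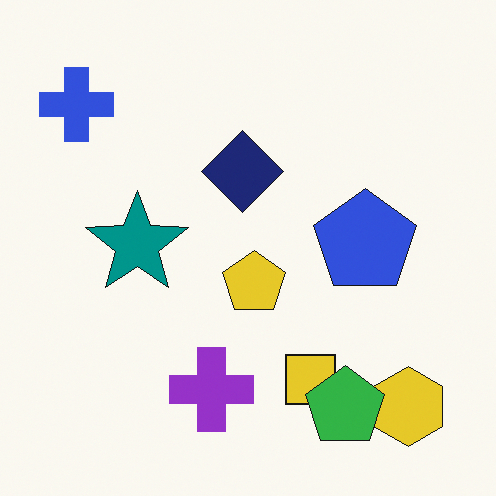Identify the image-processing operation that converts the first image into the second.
This is the original image overlaid with an additional green pentagon.

A green pentagon appears in the second image that is absent from the first.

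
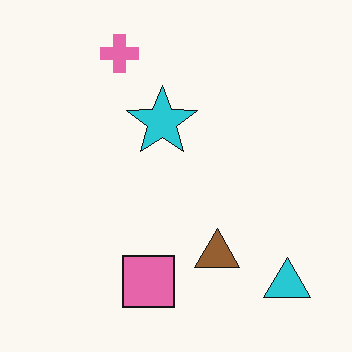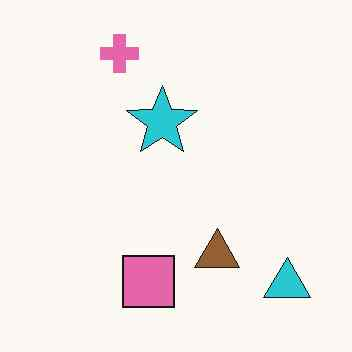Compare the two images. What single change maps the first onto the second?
The image was JPEG-compressed with visible artifacts.

Blocky 8×8 compression artifacts appear around shape edges and the flat background shows ringing — characteristic JPEG degradation.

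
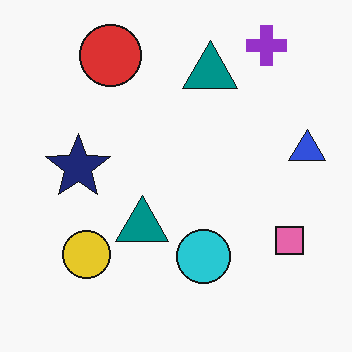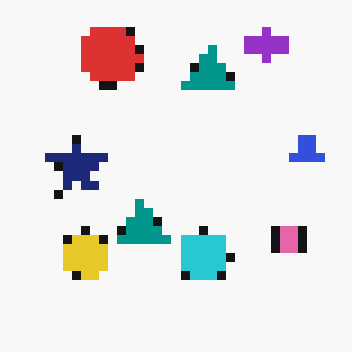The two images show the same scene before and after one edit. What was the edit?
Heavily pixelated into large blocks.

Shapes are reduced to large square blocks; fine edges and outlines are lost — a downscale-then-upscale (mosaic) effect.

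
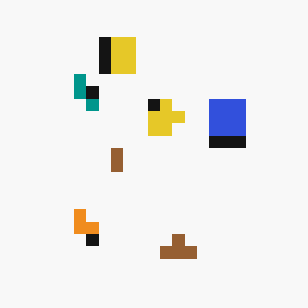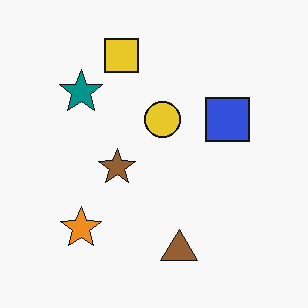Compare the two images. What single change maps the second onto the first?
Coarsely pixelated.

Shapes are reduced to large square blocks; fine edges and outlines are lost — a downscale-then-upscale (mosaic) effect.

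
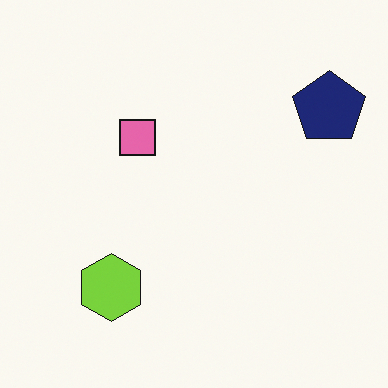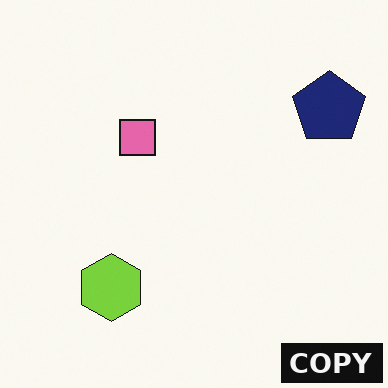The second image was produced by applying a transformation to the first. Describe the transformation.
The image was watermarked with the text "COPY" in the lower-right corner.

A dark label reading "COPY" appears in the lower-right corner.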